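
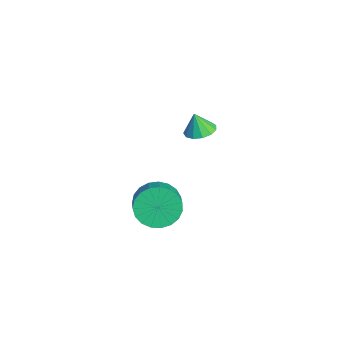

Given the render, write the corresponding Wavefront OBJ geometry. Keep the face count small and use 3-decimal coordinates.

v 3.296 0.821 0.377
v 3.722 0.431 -0.476
v 4.73 0.25 0.11
v 4.304 0.639 0.963
v 3.817 0.847 -0.511
v 4.825 0.666 0.075
v 3.822 1.259 -0.393
v 4.83 1.078 0.193
v 3.736 1.594 -0.141
v 4.744 1.413 0.445
v 3.574 1.796 0.2
v 4.582 1.615 0.786
v 3.364 1.83 0.572
v 4.372 1.649 1.158
v 3.142 1.688 0.91
v 4.15 1.507 1.496
v 2.947 1.397 1.156
v 3.955 1.216 1.742
v 2.812 1.006 1.267
v 3.82 0.825 1.853
v 2.761 0.583 1.225
v 3.769 0.402 1.81
v 2.802 0.201 1.035
v 3.81 0.02 1.621
v 2.929 -0.074 0.732
v 3.937 -0.255 1.318
v 3.119 -0.194 0.368
v 4.127 -0.375 0.954
v 3.34 -0.139 0.005
v 4.348 -0.32 0.591
v 3.553 0.082 -0.293
v 4.561 -0.099 0.292
v -1.576 3.849 0.435
v -0.921 4.189 0.616
v -1.744 3.611 1.485
v -1.224 4.491 0.636
v -1.638 4.59 0.592
v -2.033 4.453 0.499
v -2.283 4.124 0.384
v -2.308 3.708 0.286
v -2.101 3.337 0.235
v -1.728 3.128 0.248
v -1.306 3.148 0.319
v -0.97 3.391 0.428
v -0.827 3.779 0.538
f 2 1 5
f 2 5 3
f 3 5 6
f 3 6 4
f 5 1 7
f 5 7 6
f 6 7 8
f 6 8 4
f 7 1 9
f 7 9 8
f 8 9 10
f 8 10 4
f 9 1 11
f 9 11 10
f 10 11 12
f 10 12 4
f 11 1 13
f 11 13 12
f 12 13 14
f 12 14 4
f 13 1 15
f 13 15 14
f 14 15 16
f 14 16 4
f 15 1 17
f 15 17 16
f 16 17 18
f 16 18 4
f 17 1 19
f 17 19 18
f 18 19 20
f 18 20 4
f 19 1 21
f 19 21 20
f 20 21 22
f 20 22 4
f 21 1 23
f 21 23 22
f 22 23 24
f 22 24 4
f 23 1 25
f 23 25 24
f 24 25 26
f 24 26 4
f 25 1 27
f 25 27 26
f 26 27 28
f 26 28 4
f 27 1 29
f 27 29 28
f 28 29 30
f 28 30 4
f 29 1 31
f 29 31 30
f 30 31 32
f 30 32 4
f 31 1 2
f 31 2 32
f 32 2 3
f 32 3 4
f 34 33 36
f 34 36 35
f 36 33 37
f 36 37 35
f 37 33 38
f 37 38 35
f 38 33 39
f 38 39 35
f 39 33 40
f 39 40 35
f 40 33 41
f 40 41 35
f 41 33 42
f 41 42 35
f 42 33 43
f 42 43 35
f 43 33 44
f 43 44 35
f 44 33 45
f 44 45 35
f 45 33 34
f 45 34 35



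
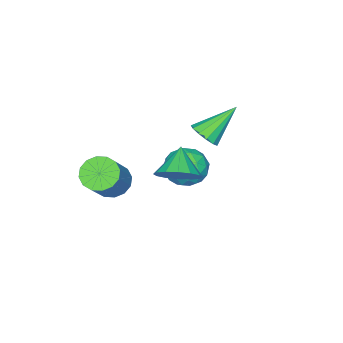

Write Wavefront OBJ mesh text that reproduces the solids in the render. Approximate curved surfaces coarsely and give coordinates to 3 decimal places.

v 3.19 2.939 2.458
v 3.796 2.083 2.51
v 2.23 2.321 3.462
v 3.987 2.414 2.897
v 3.964 2.886 3.166
v 3.734 3.372 3.246
v 3.358 3.742 3.114
v 2.937 3.897 2.808
v 2.584 3.796 2.407
v 2.393 3.465 2.02
v 2.416 2.993 1.751
v 2.646 2.507 1.671
v 3.022 2.137 1.802
v 3.442 1.982 2.109
v 1.727 -2.084 -1.359
v 2.201 -1.508 -1.946
v 3.587 -1 -0.329
v 3.113 -1.576 0.259
v 1.857 -1.224 -1.74
v 3.243 -0.716 -0.123
v 1.477 -1.171 -1.432
v 2.863 -0.662 0.185
v 1.165 -1.362 -1.104
v 2.551 -0.853 0.513
v 1.003 -1.747 -0.844
v 2.389 -1.238 0.773
v 1.035 -2.222 -0.723
v 2.421 -1.714 0.895
v 1.253 -2.66 -0.771
v 2.639 -2.152 0.846
v 1.597 -2.944 -0.977
v 2.983 -2.436 0.64
v 1.977 -2.998 -1.285
v 3.363 -2.489 0.332
v 2.289 -2.807 -1.613
v 3.675 -2.298 0.004
v 2.451 -2.422 -1.873
v 3.837 -1.913 -0.256
v 2.419 -1.946 -1.995
v 3.805 -1.438 -0.377
v -3.443 -0.747 -2.625
v -2.642 -0.098 -2.101
v -2.178 -2.102 -2.879
v -1.377 -1.453 -2.355
v -2.255 -1.893 -1.744
v -3.036 -1.056 -1.587
v -1.784 -1.144 -3.393
v -2.565 -0.307 -3.236
v -1.616 -0.343 -2.576
v -1.907 -0.806 -1.557
v -2.913 -1.394 -3.423
v -3.204 -1.857 -2.404
v -3.153 -0.303 -2.341
v -1.667 -1.897 -2.639
v -2.183 -2.156 -2.28
v -1.712 -1.774 -1.972
v -3.385 -0.866 -2.038
v -2.914 -0.485 -1.731
v -2.687 -1.54 -1.521
v -1.906 -1.715 -3.249
v -1.435 -1.334 -2.942
v -3.108 -0.426 -3.008
v -2.637 -0.044 -2.7
v -2.133 -0.66 -3.459
v -2.08 -0.066 -2.312
v -1.336 -0.863 -2.461
v -1.575 -0.681 -3.071
v -2.035 -0.189 -2.979
v -2.251 -0.338 -1.713
v -1.507 -1.135 -1.862
v -2.023 -1.394 -1.503
v -2.483 -0.901 -1.411
v -1.648 -0.483 -1.992
v -3.313 -1.065 -3.118
v -2.569 -1.862 -3.267
v -2.337 -1.299 -3.569
v -2.797 -0.806 -3.477
v -3.484 -1.337 -2.519
v -2.74 -2.134 -2.668
v -2.785 -2.011 -2.001
v -3.245 -1.519 -1.909
v -3.172 -1.717 -2.988
v -1.78 0.443 0.887
v -1.179 0.576 1.429
v -3.24 1.137 2.333
v -1.228 0.968 1.191
v -1.453 1.194 0.856
v -1.781 1.181 0.531
v -2.108 0.934 0.319
v -2.332 0.531 0.287
v -2.379 0.099 0.446
v -2.237 -0.223 0.745
v -1.949 -0.334 1.089
v -1.608 -0.198 1.369
v -1.32 0.141 1.496
f 2 1 4
f 2 4 3
f 4 1 5
f 4 5 3
f 5 1 6
f 5 6 3
f 6 1 7
f 6 7 3
f 7 1 8
f 7 8 3
f 8 1 9
f 8 9 3
f 9 1 10
f 9 10 3
f 10 1 11
f 10 11 3
f 11 1 12
f 11 12 3
f 12 1 13
f 12 13 3
f 13 1 14
f 13 14 3
f 14 1 2
f 14 2 3
f 16 15 19
f 16 19 17
f 17 19 20
f 17 20 18
f 19 15 21
f 19 21 20
f 20 21 22
f 20 22 18
f 21 15 23
f 21 23 22
f 22 23 24
f 22 24 18
f 23 15 25
f 23 25 24
f 24 25 26
f 24 26 18
f 25 15 27
f 25 27 26
f 26 27 28
f 26 28 18
f 27 15 29
f 27 29 28
f 28 29 30
f 28 30 18
f 29 15 31
f 29 31 30
f 30 31 32
f 30 32 18
f 31 15 33
f 31 33 32
f 32 33 34
f 32 34 18
f 33 15 35
f 33 35 34
f 34 35 36
f 34 36 18
f 35 15 37
f 35 37 36
f 36 37 38
f 36 38 18
f 37 15 39
f 37 39 38
f 38 39 40
f 38 40 18
f 39 15 16
f 39 16 40
f 40 16 17
f 40 17 18
f 41 78 57
f 78 52 81
f 57 81 46
f 78 81 57
f 41 57 53
f 57 46 58
f 53 58 42
f 57 58 53
f 41 53 62
f 53 42 63
f 62 63 48
f 53 63 62
f 41 62 74
f 62 48 77
f 74 77 51
f 62 77 74
f 41 74 78
f 74 51 82
f 78 82 52
f 74 82 78
f 42 58 69
f 58 46 72
f 69 72 50
f 58 72 69
f 46 81 59
f 81 52 80
f 59 80 45
f 81 80 59
f 52 82 79
f 82 51 75
f 79 75 43
f 82 75 79
f 51 77 76
f 77 48 64
f 76 64 47
f 77 64 76
f 48 63 68
f 63 42 65
f 68 65 49
f 63 65 68
f 44 70 56
f 70 50 71
f 56 71 45
f 70 71 56
f 44 56 54
f 56 45 55
f 54 55 43
f 56 55 54
f 44 54 61
f 54 43 60
f 61 60 47
f 54 60 61
f 44 61 66
f 61 47 67
f 66 67 49
f 61 67 66
f 44 66 70
f 66 49 73
f 70 73 50
f 66 73 70
f 45 71 59
f 71 50 72
f 59 72 46
f 71 72 59
f 43 55 79
f 55 45 80
f 79 80 52
f 55 80 79
f 47 60 76
f 60 43 75
f 76 75 51
f 60 75 76
f 49 67 68
f 67 47 64
f 68 64 48
f 67 64 68
f 50 73 69
f 73 49 65
f 69 65 42
f 73 65 69
f 84 83 86
f 84 86 85
f 86 83 87
f 86 87 85
f 87 83 88
f 87 88 85
f 88 83 89
f 88 89 85
f 89 83 90
f 89 90 85
f 90 83 91
f 90 91 85
f 91 83 92
f 91 92 85
f 92 83 93
f 92 93 85
f 93 83 94
f 93 94 85
f 94 83 95
f 94 95 85
f 95 83 84
f 95 84 85



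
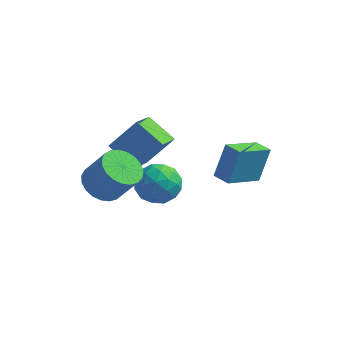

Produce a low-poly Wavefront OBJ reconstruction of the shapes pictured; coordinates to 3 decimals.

v -2.79 2.55 -0.279
v -4.116 2.989 0.521
v -2.791 4.092 -1.127
v -4.117 4.531 -0.327
v -1.763 3.269 1.027
v -3.089 3.708 1.827
v -1.764 4.811 0.179
v -3.09 5.25 0.979
v -2.987 -0.667 1.334
v -2.275 -0.203 0.866
v -1.342 -0.249 2.237
v -2.053 -0.713 2.706
v -2.488 0.103 1.02
v -1.554 0.057 2.392
v -2.786 0.276 1.229
v -1.852 0.23 2.601
v -3.119 0.286 1.456
v -2.186 0.24 2.828
v -3.43 0.131 1.662
v -2.496 0.085 3.034
v -3.663 -0.162 1.812
v -2.73 -0.208 3.183
v -3.78 -0.542 1.878
v -2.846 -0.588 3.25
v -3.76 -0.944 1.851
v -2.826 -0.99 3.223
v -3.606 -1.298 1.734
v -2.672 -1.344 3.106
v -3.345 -1.543 1.548
v -2.411 -1.589 2.92
v -3.022 -1.636 1.325
v -2.088 -1.683 2.697
v -2.693 -1.562 1.104
v -1.759 -1.608 2.476
v -2.415 -1.333 0.922
v -1.481 -1.379 2.294
v -2.235 -0.989 0.812
v -1.302 -1.035 2.184
v -2.186 -0.589 0.792
v -1.253 -0.636 2.164
v 1.651 1.63 0.768
v 1.923 2.305 2.315
v 0.897 2.042 0.72
v 1.17 2.718 2.267
v 2.53 3.142 -0.047
v 2.803 3.818 1.5
v 1.777 3.555 -0.095
v 2.049 4.23 1.452
v -1.278 0.844 1.587
v -0.32 0.66 1.95
v -1.3 -0.68 0.87
v -0.342 -0.864 1.233
v -1.146 -0.807 1.891
v -1.132 0.134 2.335
v -0.488 -0.154 0.485
v -0.474 0.787 0.929
v 0.168 0.043 1.269
v -0.238 -0.361 2.138
v -1.382 0.341 0.682
v -1.788 -0.063 1.551
v -0.798 0.886 1.832
v -0.822 -0.906 0.988
v -1.295 -0.872 1.375
v -0.732 -0.981 1.589
v -1.275 0.577 2.058
v -0.712 0.468 2.271
v -1.197 -0.394 2.236
v -0.908 -0.488 0.549
v -0.345 -0.597 0.762
v -0.888 0.961 1.231
v -0.325 0.852 1.445
v -0.423 0.374 0.584
v 0.053 0.415 1.645
v 0.04 -0.481 1.223
v -0.045 -0.064 0.784
v -0.038 0.49 1.044
v -0.186 0.177 2.155
v -0.199 -0.718 1.734
v -0.671 -0.685 2.121
v -0.663 -0.132 2.382
v 0.101 -0.185 1.755
v -1.421 0.698 1.086
v -1.434 -0.197 0.665
v -0.957 0.112 0.438
v -0.949 0.665 0.699
v -1.66 0.461 1.597
v -1.673 -0.435 1.175
v -1.582 -0.51 1.776
v -1.575 0.044 2.036
v -1.721 0.165 1.065
f 2 4 1
f 5 2 1
f 1 4 3
f 3 5 1
f 2 8 4
f 6 2 5
f 6 8 2
f 4 8 3
f 7 5 3
f 3 8 7
f 7 6 5
f 8 6 7
f 10 9 13
f 10 13 11
f 11 13 14
f 11 14 12
f 13 9 15
f 13 15 14
f 14 15 16
f 14 16 12
f 15 9 17
f 15 17 16
f 16 17 18
f 16 18 12
f 17 9 19
f 17 19 18
f 18 19 20
f 18 20 12
f 19 9 21
f 19 21 20
f 20 21 22
f 20 22 12
f 21 9 23
f 21 23 22
f 22 23 24
f 22 24 12
f 23 9 25
f 23 25 24
f 24 25 26
f 24 26 12
f 25 9 27
f 25 27 26
f 26 27 28
f 26 28 12
f 27 9 29
f 27 29 28
f 28 29 30
f 28 30 12
f 29 9 31
f 29 31 30
f 30 31 32
f 30 32 12
f 31 9 33
f 31 33 32
f 32 33 34
f 32 34 12
f 33 9 35
f 33 35 34
f 34 35 36
f 34 36 12
f 35 9 37
f 35 37 36
f 36 37 38
f 36 38 12
f 37 9 39
f 37 39 38
f 38 39 40
f 38 40 12
f 39 9 10
f 39 10 40
f 40 10 11
f 40 11 12
f 42 44 41
f 45 42 41
f 41 44 43
f 43 45 41
f 42 48 44
f 46 42 45
f 46 48 42
f 44 48 43
f 47 45 43
f 43 48 47
f 47 46 45
f 48 46 47
f 49 86 65
f 86 60 89
f 65 89 54
f 86 89 65
f 49 65 61
f 65 54 66
f 61 66 50
f 65 66 61
f 49 61 70
f 61 50 71
f 70 71 56
f 61 71 70
f 49 70 82
f 70 56 85
f 82 85 59
f 70 85 82
f 49 82 86
f 82 59 90
f 86 90 60
f 82 90 86
f 50 66 77
f 66 54 80
f 77 80 58
f 66 80 77
f 54 89 67
f 89 60 88
f 67 88 53
f 89 88 67
f 60 90 87
f 90 59 83
f 87 83 51
f 90 83 87
f 59 85 84
f 85 56 72
f 84 72 55
f 85 72 84
f 56 71 76
f 71 50 73
f 76 73 57
f 71 73 76
f 52 78 64
f 78 58 79
f 64 79 53
f 78 79 64
f 52 64 62
f 64 53 63
f 62 63 51
f 64 63 62
f 52 62 69
f 62 51 68
f 69 68 55
f 62 68 69
f 52 69 74
f 69 55 75
f 74 75 57
f 69 75 74
f 52 74 78
f 74 57 81
f 78 81 58
f 74 81 78
f 53 79 67
f 79 58 80
f 67 80 54
f 79 80 67
f 51 63 87
f 63 53 88
f 87 88 60
f 63 88 87
f 55 68 84
f 68 51 83
f 84 83 59
f 68 83 84
f 57 75 76
f 75 55 72
f 76 72 56
f 75 72 76
f 58 81 77
f 81 57 73
f 77 73 50
f 81 73 77



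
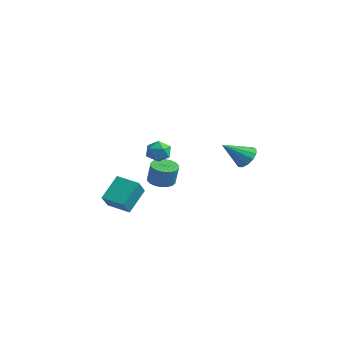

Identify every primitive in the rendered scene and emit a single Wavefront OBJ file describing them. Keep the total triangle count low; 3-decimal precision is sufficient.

v -0.99 4.245 1.998
v -0.257 3.778 1.729
v -1.51 2.735 3.202
v -0.111 4.053 2.137
v -0.245 4.389 2.5
v -0.615 4.679 2.704
v -1.104 4.832 2.684
v -1.557 4.798 2.446
v -1.83 4.588 2.066
v -1.836 4.27 1.664
v -1.574 3.944 1.368
v -1.126 3.713 1.272
v -0.635 3.651 1.407
v -1.531 -2.324 3.524
v -0.911 -1.741 3.527
v -0.749 -3.159 4.293
v -0.129 -2.576 4.296
v -0.854 -2.43 4.719
v -1.337 -1.914 4.244
v -0.323 -2.986 3.576
v -0.806 -2.47 3.101
v -0.164 -2.15 3.559
v -0.492 -1.806 4.266
v -1.168 -3.094 3.554
v -1.496 -2.75 4.261
v -3.447 -0.385 0.334
v -2.802 0.185 0.15
v -2.368 0.136 1.523
v -3.013 -0.435 1.706
v -3.099 0.419 0.253
v -2.665 0.37 1.625
v -3.465 0.494 0.371
v -3.031 0.445 1.743
v -3.827 0.394 0.482
v -3.393 0.345 1.854
v -4.114 0.141 0.564
v -3.68 0.092 1.936
v -4.269 -0.217 0.6
v -3.835 -0.266 1.972
v -4.261 -0.609 0.583
v -3.827 -0.658 1.955
v -4.092 -0.956 0.517
v -3.658 -1.005 1.89
v -3.795 -1.19 0.415
v -3.361 -1.239 1.787
v -3.429 -1.265 0.297
v -2.995 -1.314 1.669
v -3.067 -1.165 0.186
v -2.633 -1.214 1.558
v -2.78 -0.912 0.104
v -2.346 -0.961 1.476
v -2.625 -0.554 0.068
v -2.191 -0.603 1.44
v -2.633 -0.162 0.085
v -2.199 -0.211 1.457
v -3.391 -4.324 -0.832
v -3.719 -3 0.547
v -2.068 -3.667 -1.148
v -2.396 -2.343 0.232
v -2.704 -5.217 0.188
v -3.032 -3.893 1.568
v -1.381 -4.56 -0.127
v -1.709 -3.236 1.252
f 2 1 4
f 2 4 3
f 4 1 5
f 4 5 3
f 5 1 6
f 5 6 3
f 6 1 7
f 6 7 3
f 7 1 8
f 7 8 3
f 8 1 9
f 8 9 3
f 9 1 10
f 9 10 3
f 10 1 11
f 10 11 3
f 11 1 12
f 11 12 3
f 12 1 13
f 12 13 3
f 13 1 2
f 13 2 3
f 14 25 19
f 14 19 15
f 14 15 21
f 14 21 24
f 14 24 25
f 15 19 23
f 19 25 18
f 25 24 16
f 24 21 20
f 21 15 22
f 17 23 18
f 17 18 16
f 17 16 20
f 17 20 22
f 17 22 23
f 18 23 19
f 16 18 25
f 20 16 24
f 22 20 21
f 23 22 15
f 27 26 30
f 27 30 28
f 28 30 31
f 28 31 29
f 30 26 32
f 30 32 31
f 31 32 33
f 31 33 29
f 32 26 34
f 32 34 33
f 33 34 35
f 33 35 29
f 34 26 36
f 34 36 35
f 35 36 37
f 35 37 29
f 36 26 38
f 36 38 37
f 37 38 39
f 37 39 29
f 38 26 40
f 38 40 39
f 39 40 41
f 39 41 29
f 40 26 42
f 40 42 41
f 41 42 43
f 41 43 29
f 42 26 44
f 42 44 43
f 43 44 45
f 43 45 29
f 44 26 46
f 44 46 45
f 45 46 47
f 45 47 29
f 46 26 48
f 46 48 47
f 47 48 49
f 47 49 29
f 48 26 50
f 48 50 49
f 49 50 51
f 49 51 29
f 50 26 52
f 50 52 51
f 51 52 53
f 51 53 29
f 52 26 54
f 52 54 53
f 53 54 55
f 53 55 29
f 54 26 27
f 54 27 55
f 55 27 28
f 55 28 29
f 57 59 56
f 60 57 56
f 56 59 58
f 58 60 56
f 57 63 59
f 61 57 60
f 61 63 57
f 59 63 58
f 62 60 58
f 58 63 62
f 62 61 60
f 63 61 62



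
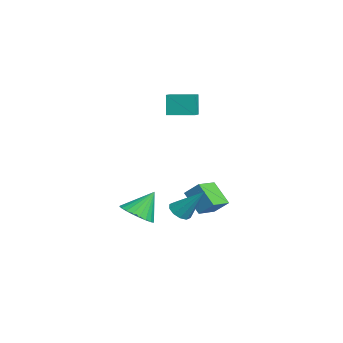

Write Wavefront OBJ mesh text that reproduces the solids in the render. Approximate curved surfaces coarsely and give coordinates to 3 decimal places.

v -0.449 -4.19 -3.888
v 0.464 -4.52 -3.488
v -0.731 -3.23 -2.452
v 0.582 -4.184 -3.689
v 0.543 -3.848 -3.921
v 0.354 -3.565 -4.148
v 0.041 -3.376 -4.335
v -0.345 -3.312 -4.454
v -0.748 -3.381 -4.487
v -1.105 -3.574 -4.429
v -1.362 -3.86 -4.288
v -1.48 -4.196 -4.086
v -1.441 -4.532 -3.855
v -1.251 -4.815 -3.628
v -0.939 -5.003 -3.441
v -0.553 -5.068 -3.321
v -0.15 -4.999 -3.289
v 0.207 -4.806 -3.347
v -2.689 -2.156 2.33
v -3.066 -2.111 3.625
v -2.238 -0.717 2.411
v -2.615 -0.672 3.706
v -1.685 -2.488 2.634
v -2.062 -2.443 3.929
v -1.234 -1.049 2.715
v -1.611 -1.004 4.01
v 3.473 -2.5 -2.13
v 3.966 -2.25 -2.527
v 4.147 -1.38 -0.59
v 3.631 -1.999 -2.563
v 3.235 -1.94 -2.433
v 2.931 -2.094 -2.188
v 2.834 -2.403 -1.921
v 2.981 -2.75 -1.733
v 3.316 -3 -1.698
v 3.711 -3.06 -1.827
v 4.016 -2.906 -2.072
v 4.113 -2.597 -2.34
v -0.202 -1.761 -2.408
v 0.25 -1.081 -1.641
v -1.157 -0.795 -2.702
v -0.705 -0.115 -1.936
v 0.765 -1.145 -3.524
v 1.217 -0.465 -2.758
v -0.19 -0.179 -3.819
v 0.262 0.501 -3.052
f 2 1 4
f 2 4 3
f 4 1 5
f 4 5 3
f 5 1 6
f 5 6 3
f 6 1 7
f 6 7 3
f 7 1 8
f 7 8 3
f 8 1 9
f 8 9 3
f 9 1 10
f 9 10 3
f 10 1 11
f 10 11 3
f 11 1 12
f 11 12 3
f 12 1 13
f 12 13 3
f 13 1 14
f 13 14 3
f 14 1 15
f 14 15 3
f 15 1 16
f 15 16 3
f 16 1 17
f 16 17 3
f 17 1 18
f 17 18 3
f 18 1 2
f 18 2 3
f 20 22 19
f 23 20 19
f 19 22 21
f 21 23 19
f 20 26 22
f 24 20 23
f 24 26 20
f 22 26 21
f 25 23 21
f 21 26 25
f 25 24 23
f 26 24 25
f 28 27 30
f 28 30 29
f 30 27 31
f 30 31 29
f 31 27 32
f 31 32 29
f 32 27 33
f 32 33 29
f 33 27 34
f 33 34 29
f 34 27 35
f 34 35 29
f 35 27 36
f 35 36 29
f 36 27 37
f 36 37 29
f 37 27 38
f 37 38 29
f 38 27 28
f 38 28 29
f 40 42 39
f 43 40 39
f 39 42 41
f 41 43 39
f 40 46 42
f 44 40 43
f 44 46 40
f 42 46 41
f 45 43 41
f 41 46 45
f 45 44 43
f 46 44 45



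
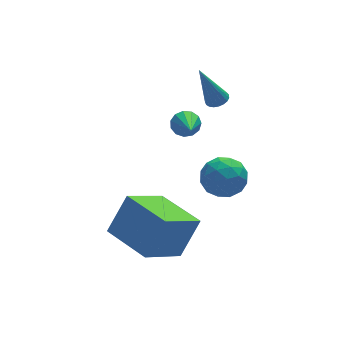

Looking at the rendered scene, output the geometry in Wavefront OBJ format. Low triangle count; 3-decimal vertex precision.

v 1.11 1.759 0.21
v 1.708 1.597 0.194
v 0.71 0.181 1.21
v 1.667 1.79 0.482
v 1.448 1.973 0.684
v 1.123 2.088 0.735
v 0.793 2.099 0.62
v 0.564 2.002 0.375
v 0.508 1.827 0.078
v 0.644 1.631 -0.178
v 0.927 1.476 -0.31
v 1.269 1.41 -0.277
v 1.56 1.455 -0.089
v -0.886 -2.854 -3.323
v -2.546 -3.52 -2.149
v -1.673 -0.854 -3.301
v -3.334 -1.52 -2.127
v 0.054 -2.5 -1.793
v -1.607 -3.166 -0.619
v -0.734 -0.5 -1.771
v -2.394 -1.166 -0.597
v 2.605 2.183 0.945
v 2.862 1.761 1.072
v 1.875 2.317 2.855
v 3.003 1.913 1.116
v 3.075 2.112 1.129
v 3.067 2.323 1.111
v 2.978 2.51 1.064
v 2.825 2.64 0.997
v 2.634 2.691 0.92
v 2.438 2.655 0.848
v 2.271 2.537 0.792
v 2.162 2.357 0.763
v 2.129 2.148 0.765
v 2.179 1.944 0.798
v 2.302 1.782 0.857
v 2.478 1.689 0.931
v 2.676 1.682 1.007
v 1.647 -0.222 -0.513
v 2.35 -0.899 -0.355
v 0.79 -1.301 -1.325
v 1.493 -1.978 -1.167
v 0.941 -1.653 -0.414
v 1.47 -0.986 0.088
v 1.67 -1.214 -1.768
v 2.199 -0.547 -1.266
v 2.364 -1.512 -1.13
v 1.913 -1.784 -0.293
v 1.227 -0.416 -1.387
v 0.776 -0.688 -0.55
v 2.074 -0.466 -0.363
v 1.066 -1.734 -1.317
v 0.742 -1.543 -0.875
v 1.155 -1.941 -0.781
v 1.557 -0.517 -0.103
v 1.97 -0.915 -0.01
v 1.142 -1.358 -0.044
v 1.17 -1.285 -1.67
v 1.583 -1.683 -1.577
v 1.985 -0.259 -0.899
v 2.398 -0.657 -0.805
v 1.998 -0.842 -1.636
v 2.495 -1.224 -0.725
v 1.991 -1.858 -1.203
v 2.095 -1.409 -1.556
v 2.406 -1.017 -1.261
v 2.23 -1.384 -0.234
v 1.726 -2.018 -0.711
v 1.402 -1.827 -0.268
v 1.713 -1.435 0.027
v 2.238 -1.744 -0.689
v 1.414 -0.182 -0.969
v 0.91 -0.816 -1.446
v 1.427 -0.765 -1.707
v 1.738 -0.373 -1.412
v 1.149 -0.342 -0.477
v 0.645 -0.976 -0.955
v 0.734 -1.183 -0.419
v 1.045 -0.791 -0.124
v 0.902 -0.456 -0.991
f 2 1 4
f 2 4 3
f 4 1 5
f 4 5 3
f 5 1 6
f 5 6 3
f 6 1 7
f 6 7 3
f 7 1 8
f 7 8 3
f 8 1 9
f 8 9 3
f 9 1 10
f 9 10 3
f 10 1 11
f 10 11 3
f 11 1 12
f 11 12 3
f 12 1 13
f 12 13 3
f 13 1 2
f 13 2 3
f 15 17 14
f 18 15 14
f 14 17 16
f 16 18 14
f 15 21 17
f 19 15 18
f 19 21 15
f 17 21 16
f 20 18 16
f 16 21 20
f 20 19 18
f 21 19 20
f 23 22 25
f 23 25 24
f 25 22 26
f 25 26 24
f 26 22 27
f 26 27 24
f 27 22 28
f 27 28 24
f 28 22 29
f 28 29 24
f 29 22 30
f 29 30 24
f 30 22 31
f 30 31 24
f 31 22 32
f 31 32 24
f 32 22 33
f 32 33 24
f 33 22 34
f 33 34 24
f 34 22 35
f 34 35 24
f 35 22 36
f 35 36 24
f 36 22 37
f 36 37 24
f 37 22 38
f 37 38 24
f 38 22 23
f 38 23 24
f 39 76 55
f 76 50 79
f 55 79 44
f 76 79 55
f 39 55 51
f 55 44 56
f 51 56 40
f 55 56 51
f 39 51 60
f 51 40 61
f 60 61 46
f 51 61 60
f 39 60 72
f 60 46 75
f 72 75 49
f 60 75 72
f 39 72 76
f 72 49 80
f 76 80 50
f 72 80 76
f 40 56 67
f 56 44 70
f 67 70 48
f 56 70 67
f 44 79 57
f 79 50 78
f 57 78 43
f 79 78 57
f 50 80 77
f 80 49 73
f 77 73 41
f 80 73 77
f 49 75 74
f 75 46 62
f 74 62 45
f 75 62 74
f 46 61 66
f 61 40 63
f 66 63 47
f 61 63 66
f 42 68 54
f 68 48 69
f 54 69 43
f 68 69 54
f 42 54 52
f 54 43 53
f 52 53 41
f 54 53 52
f 42 52 59
f 52 41 58
f 59 58 45
f 52 58 59
f 42 59 64
f 59 45 65
f 64 65 47
f 59 65 64
f 42 64 68
f 64 47 71
f 68 71 48
f 64 71 68
f 43 69 57
f 69 48 70
f 57 70 44
f 69 70 57
f 41 53 77
f 53 43 78
f 77 78 50
f 53 78 77
f 45 58 74
f 58 41 73
f 74 73 49
f 58 73 74
f 47 65 66
f 65 45 62
f 66 62 46
f 65 62 66
f 48 71 67
f 71 47 63
f 67 63 40
f 71 63 67



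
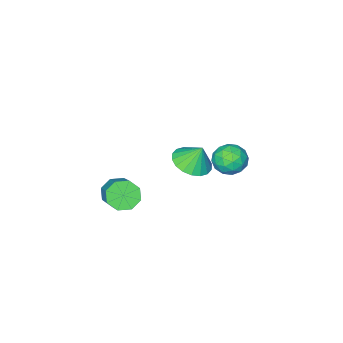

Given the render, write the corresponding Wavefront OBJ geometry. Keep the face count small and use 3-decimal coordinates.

v -0.116 2.835 1.384
v 0.499 3.524 1.272
v -0.364 3.225 2.416
v 0.148 3.689 1.126
v -0.254 3.684 1.031
v -0.63 3.512 1.005
v -0.903 3.205 1.055
v -1.021 2.825 1.171
v -0.96 2.448 1.328
v -0.731 2.147 1.497
v -0.38 1.982 1.643
v 0.022 1.986 1.738
v 0.398 2.159 1.763
v 0.671 2.465 1.713
v 0.789 2.845 1.598
v 0.727 3.223 1.441
v -0.209 -2.412 -4.366
v 0.31 -2.185 -4.972
v 1.109 -0.781 -3.759
v 0.589 -1.008 -3.154
v -0.236 -1.861 -4.987
v 0.563 -0.457 -3.774
v -0.767 -1.86 -4.638
v 0.032 -0.456 -3.425
v -0.971 -2.183 -4.13
v -0.172 -0.778 -2.917
v -0.729 -2.639 -3.761
v 0.07 -1.235 -2.548
v -0.183 -2.963 -3.746
v 0.616 -1.559 -2.533
v 0.348 -2.964 -4.095
v 1.147 -1.56 -2.882
v 0.552 -2.642 -4.603
v 1.351 -1.237 -3.39
v -3.223 2.475 -0.236
v -2.464 2.28 -0.622
v -3.856 1.44 -0.958
v -3.097 1.245 -1.344
v -3.207 1.086 -0.493
v -2.816 1.726 -0.047
v -3.504 1.994 -1.533
v -3.113 2.634 -1.087
v -2.638 1.983 -1.424
v -2.455 1.422 -0.781
v -3.865 2.298 -0.799
v -3.682 1.737 -0.156
v -2.788 2.468 -0.365
v -3.532 1.252 -1.215
v -3.597 1.158 -0.714
v -3.151 1.044 -0.941
v -2.995 2.143 -0.027
v -2.549 2.028 -0.254
v -2.986 1.327 -0.179
v -3.771 1.692 -1.326
v -3.325 1.577 -1.553
v -3.169 2.676 -0.639
v -2.723 2.562 -0.866
v -3.334 2.393 -1.401
v -2.444 2.179 -1.064
v -2.817 1.571 -1.488
v -3.056 2.011 -1.599
v -2.826 2.387 -1.337
v -2.337 1.85 -0.686
v -2.709 1.241 -1.11
v -2.773 1.148 -0.61
v -2.543 1.524 -0.348
v -2.439 1.675 -1.157
v -3.611 2.479 -0.47
v -3.983 1.87 -0.894
v -3.777 2.196 -1.232
v -3.547 2.572 -0.97
v -3.503 2.149 -0.092
v -3.876 1.541 -0.516
v -3.494 1.333 -0.243
v -3.264 1.709 0.019
v -3.881 2.045 -0.423
f 2 1 4
f 2 4 3
f 4 1 5
f 4 5 3
f 5 1 6
f 5 6 3
f 6 1 7
f 6 7 3
f 7 1 8
f 7 8 3
f 8 1 9
f 8 9 3
f 9 1 10
f 9 10 3
f 10 1 11
f 10 11 3
f 11 1 12
f 11 12 3
f 12 1 13
f 12 13 3
f 13 1 14
f 13 14 3
f 14 1 15
f 14 15 3
f 15 1 16
f 15 16 3
f 16 1 2
f 16 2 3
f 18 17 21
f 18 21 19
f 19 21 22
f 19 22 20
f 21 17 23
f 21 23 22
f 22 23 24
f 22 24 20
f 23 17 25
f 23 25 24
f 24 25 26
f 24 26 20
f 25 17 27
f 25 27 26
f 26 27 28
f 26 28 20
f 27 17 29
f 27 29 28
f 28 29 30
f 28 30 20
f 29 17 31
f 29 31 30
f 30 31 32
f 30 32 20
f 31 17 33
f 31 33 32
f 32 33 34
f 32 34 20
f 33 17 18
f 33 18 34
f 34 18 19
f 34 19 20
f 35 72 51
f 72 46 75
f 51 75 40
f 72 75 51
f 35 51 47
f 51 40 52
f 47 52 36
f 51 52 47
f 35 47 56
f 47 36 57
f 56 57 42
f 47 57 56
f 35 56 68
f 56 42 71
f 68 71 45
f 56 71 68
f 35 68 72
f 68 45 76
f 72 76 46
f 68 76 72
f 36 52 63
f 52 40 66
f 63 66 44
f 52 66 63
f 40 75 53
f 75 46 74
f 53 74 39
f 75 74 53
f 46 76 73
f 76 45 69
f 73 69 37
f 76 69 73
f 45 71 70
f 71 42 58
f 70 58 41
f 71 58 70
f 42 57 62
f 57 36 59
f 62 59 43
f 57 59 62
f 38 64 50
f 64 44 65
f 50 65 39
f 64 65 50
f 38 50 48
f 50 39 49
f 48 49 37
f 50 49 48
f 38 48 55
f 48 37 54
f 55 54 41
f 48 54 55
f 38 55 60
f 55 41 61
f 60 61 43
f 55 61 60
f 38 60 64
f 60 43 67
f 64 67 44
f 60 67 64
f 39 65 53
f 65 44 66
f 53 66 40
f 65 66 53
f 37 49 73
f 49 39 74
f 73 74 46
f 49 74 73
f 41 54 70
f 54 37 69
f 70 69 45
f 54 69 70
f 43 61 62
f 61 41 58
f 62 58 42
f 61 58 62
f 44 67 63
f 67 43 59
f 63 59 36
f 67 59 63



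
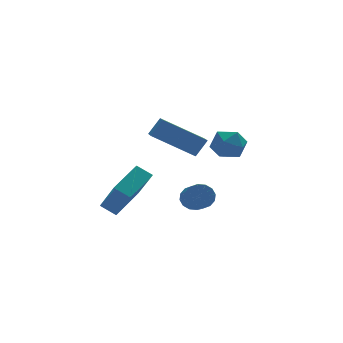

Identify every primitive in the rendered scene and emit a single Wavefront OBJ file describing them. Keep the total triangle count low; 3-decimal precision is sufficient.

v 3.62 2.093 3.338
v 4.339 1.931 3.826
v 3.541 0.709 2.994
v 4.26 0.547 3.482
v 3.502 0.774 3.874
v 3.55 1.63 4.087
v 4.33 1.01 2.733
v 4.378 1.866 2.946
v 4.777 1.262 3.452
v 4.265 1.116 4.157
v 3.615 1.524 2.663
v 3.103 1.378 3.368
v -1.626 -0.243 0.897
v -1.44 -1.45 2.43
v -2.159 0.214 1.321
v -1.973 -0.993 2.854
v -0.307 0.733 1.506
v -0.121 -0.474 3.039
v -0.84 1.19 1.93
v -0.654 -0.017 3.463
v 2.305 0.946 3.123
v 0.622 1.754 4.248
v 2.581 2.015 2.768
v 0.898 2.823 3.893
v 2.882 1.057 3.907
v 1.199 1.865 5.032
v 3.158 2.126 3.552
v 1.475 2.934 4.677
v 1.928 0.079 1.12
v 2.246 0.291 1.634
v 1.909 -1.147 2.434
v 1.592 -1.359 1.92
v 1.933 0.39 1.679
v 1.596 -1.049 2.48
v 1.619 0.405 1.575
v 1.282 -1.033 2.376
v 1.388 0.333 1.349
v 1.051 -1.105 2.15
v 1.301 0.193 1.062
v 0.965 -1.245 1.862
v 1.383 0.023 0.79
v 1.046 -1.415 1.59
v 1.611 -0.133 0.606
v 1.274 -1.571 1.406
v 1.924 -0.231 0.56
v 1.587 -1.67 1.361
v 2.238 -0.247 0.664
v 1.901 -1.685 1.465
v 2.469 -0.175 0.89
v 2.132 -1.613 1.691
v 2.555 -0.035 1.178
v 2.219 -1.473 1.978
v 2.474 0.135 1.45
v 2.137 -1.303 2.25
f 1 12 6
f 1 6 2
f 1 2 8
f 1 8 11
f 1 11 12
f 2 6 10
f 6 12 5
f 12 11 3
f 11 8 7
f 8 2 9
f 4 10 5
f 4 5 3
f 4 3 7
f 4 7 9
f 4 9 10
f 5 10 6
f 3 5 12
f 7 3 11
f 9 7 8
f 10 9 2
f 14 16 13
f 17 14 13
f 13 16 15
f 15 17 13
f 14 20 16
f 18 14 17
f 18 20 14
f 16 20 15
f 19 17 15
f 15 20 19
f 19 18 17
f 20 18 19
f 22 24 21
f 25 22 21
f 21 24 23
f 23 25 21
f 22 28 24
f 26 22 25
f 26 28 22
f 24 28 23
f 27 25 23
f 23 28 27
f 27 26 25
f 28 26 27
f 30 29 33
f 30 33 31
f 31 33 34
f 31 34 32
f 33 29 35
f 33 35 34
f 34 35 36
f 34 36 32
f 35 29 37
f 35 37 36
f 36 37 38
f 36 38 32
f 37 29 39
f 37 39 38
f 38 39 40
f 38 40 32
f 39 29 41
f 39 41 40
f 40 41 42
f 40 42 32
f 41 29 43
f 41 43 42
f 42 43 44
f 42 44 32
f 43 29 45
f 43 45 44
f 44 45 46
f 44 46 32
f 45 29 47
f 45 47 46
f 46 47 48
f 46 48 32
f 47 29 49
f 47 49 48
f 48 49 50
f 48 50 32
f 49 29 51
f 49 51 50
f 50 51 52
f 50 52 32
f 51 29 53
f 51 53 52
f 52 53 54
f 52 54 32
f 53 29 30
f 53 30 54
f 54 30 31
f 54 31 32



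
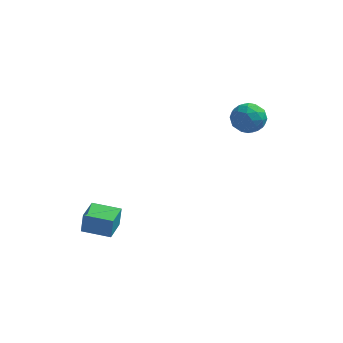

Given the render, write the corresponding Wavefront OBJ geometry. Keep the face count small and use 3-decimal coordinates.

v 3.079 2.61 2.919
v 3.772 2.214 3.146
v 2.408 2.006 3.914
v 3.101 1.61 4.141
v 3.038 2.431 4.25
v 3.452 2.804 3.635
v 2.728 1.416 3.425
v 3.142 1.789 2.81
v 3.556 1.476 3.459
v 3.747 2.103 3.969
v 2.433 2.117 3.091
v 2.624 2.744 3.601
v 3.484 2.465 2.945
v 2.696 1.755 4.115
v 2.658 2.238 4.179
v 3.066 2.005 4.313
v 3.296 2.812 3.232
v 3.704 2.579 3.366
v 3.272 2.707 4.015
v 2.476 1.641 3.694
v 2.884 1.408 3.828
v 3.114 2.215 2.747
v 3.522 1.982 2.881
v 2.908 1.513 3.045
v 3.765 1.798 3.262
v 3.37 1.443 3.848
v 3.151 1.329 3.427
v 3.394 1.549 3.065
v 3.877 2.167 3.562
v 3.483 1.812 4.147
v 3.445 2.295 4.211
v 3.689 2.514 3.849
v 3.75 1.733 3.746
v 2.697 2.408 2.913
v 2.303 2.053 3.498
v 2.491 1.706 3.211
v 2.735 1.925 2.849
v 2.81 2.777 3.212
v 2.415 2.422 3.798
v 2.786 2.671 3.995
v 3.029 2.891 3.633
v 2.43 2.487 3.314
v -3.137 -1.975 -1.757
v -3.053 -1.889 -0.785
v -3.091 -0.771 -1.868
v -3.007 -0.685 -0.895
v -1.833 -2.035 -1.865
v -1.749 -1.949 -0.892
v -1.787 -0.831 -1.975
v -1.703 -0.745 -1.003
f 1 38 17
f 38 12 41
f 17 41 6
f 38 41 17
f 1 17 13
f 17 6 18
f 13 18 2
f 17 18 13
f 1 13 22
f 13 2 23
f 22 23 8
f 13 23 22
f 1 22 34
f 22 8 37
f 34 37 11
f 22 37 34
f 1 34 38
f 34 11 42
f 38 42 12
f 34 42 38
f 2 18 29
f 18 6 32
f 29 32 10
f 18 32 29
f 6 41 19
f 41 12 40
f 19 40 5
f 41 40 19
f 12 42 39
f 42 11 35
f 39 35 3
f 42 35 39
f 11 37 36
f 37 8 24
f 36 24 7
f 37 24 36
f 8 23 28
f 23 2 25
f 28 25 9
f 23 25 28
f 4 30 16
f 30 10 31
f 16 31 5
f 30 31 16
f 4 16 14
f 16 5 15
f 14 15 3
f 16 15 14
f 4 14 21
f 14 3 20
f 21 20 7
f 14 20 21
f 4 21 26
f 21 7 27
f 26 27 9
f 21 27 26
f 4 26 30
f 26 9 33
f 30 33 10
f 26 33 30
f 5 31 19
f 31 10 32
f 19 32 6
f 31 32 19
f 3 15 39
f 15 5 40
f 39 40 12
f 15 40 39
f 7 20 36
f 20 3 35
f 36 35 11
f 20 35 36
f 9 27 28
f 27 7 24
f 28 24 8
f 27 24 28
f 10 33 29
f 33 9 25
f 29 25 2
f 33 25 29
f 44 46 43
f 47 44 43
f 43 46 45
f 45 47 43
f 44 50 46
f 48 44 47
f 48 50 44
f 46 50 45
f 49 47 45
f 45 50 49
f 49 48 47
f 50 48 49



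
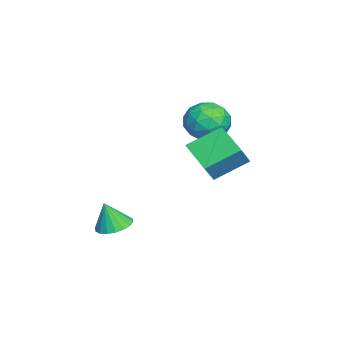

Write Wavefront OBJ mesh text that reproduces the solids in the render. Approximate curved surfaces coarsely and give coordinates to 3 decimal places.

v -2.659 1.864 0.489
v -1.777 2.149 1.127
v -1.603 0.731 -0.467
v -0.721 1.016 0.171
v -1.564 0.416 0.612
v -2.217 1.116 1.203
v -1.163 1.764 -0.543
v -1.816 2.464 0.048
v -0.853 2.087 0.489
v -1.1 1.253 1.203
v -2.28 1.627 -0.543
v -2.527 0.793 0.171
v -2.311 2.106 0.892
v -1.069 0.774 -0.232
v -1.565 0.421 0.028
v -1.046 0.588 0.403
v -2.57 1.499 0.936
v -2.051 1.666 1.311
v -1.926 0.647 1.009
v -1.329 1.214 -0.651
v -0.81 1.381 -0.276
v -2.334 2.292 0.257
v -1.815 2.459 0.632
v -1.454 2.233 -0.349
v -1.249 2.237 0.892
v -0.628 1.571 0.33
v -0.888 2.011 -0.09
v -1.272 2.422 0.258
v -1.395 1.747 1.312
v -0.774 1.081 0.75
v -1.269 0.728 1.009
v -1.653 1.14 1.356
v -0.851 1.711 0.937
v -2.606 1.799 -0.09
v -1.985 1.133 -0.652
v -1.727 1.74 -0.696
v -2.111 2.152 -0.349
v -2.752 1.309 0.33
v -2.131 0.643 -0.232
v -2.108 0.458 0.402
v -2.492 0.869 0.75
v -2.529 1.169 -0.277
v 3 1.051 1.135
v 2.422 2.463 1.993
v 2.326 1.35 0.189
v 1.748 2.762 1.046
v 4.312 1.978 0.494
v 3.734 3.39 1.351
v 3.638 2.277 -0.453
v 3.06 3.689 0.405
v 1.989 -2.088 -4.309
v 2.819 -2.249 -4.397
v 2.051 -2.492 -2.991
v 2.815 -1.888 -4.286
v 2.647 -1.566 -4.179
v 2.349 -1.347 -4.098
v 1.98 -1.275 -4.059
v 1.613 -1.364 -4.069
v 1.32 -1.597 -4.127
v 1.159 -1.926 -4.221
v 1.163 -2.288 -4.332
v 1.331 -2.61 -4.439
v 1.629 -2.828 -4.519
v 1.998 -2.9 -4.559
v 2.366 -2.811 -4.549
v 2.659 -2.579 -4.491
f 1 38 17
f 38 12 41
f 17 41 6
f 38 41 17
f 1 17 13
f 17 6 18
f 13 18 2
f 17 18 13
f 1 13 22
f 13 2 23
f 22 23 8
f 13 23 22
f 1 22 34
f 22 8 37
f 34 37 11
f 22 37 34
f 1 34 38
f 34 11 42
f 38 42 12
f 34 42 38
f 2 18 29
f 18 6 32
f 29 32 10
f 18 32 29
f 6 41 19
f 41 12 40
f 19 40 5
f 41 40 19
f 12 42 39
f 42 11 35
f 39 35 3
f 42 35 39
f 11 37 36
f 37 8 24
f 36 24 7
f 37 24 36
f 8 23 28
f 23 2 25
f 28 25 9
f 23 25 28
f 4 30 16
f 30 10 31
f 16 31 5
f 30 31 16
f 4 16 14
f 16 5 15
f 14 15 3
f 16 15 14
f 4 14 21
f 14 3 20
f 21 20 7
f 14 20 21
f 4 21 26
f 21 7 27
f 26 27 9
f 21 27 26
f 4 26 30
f 26 9 33
f 30 33 10
f 26 33 30
f 5 31 19
f 31 10 32
f 19 32 6
f 31 32 19
f 3 15 39
f 15 5 40
f 39 40 12
f 15 40 39
f 7 20 36
f 20 3 35
f 36 35 11
f 20 35 36
f 9 27 28
f 27 7 24
f 28 24 8
f 27 24 28
f 10 33 29
f 33 9 25
f 29 25 2
f 33 25 29
f 44 46 43
f 47 44 43
f 43 46 45
f 45 47 43
f 44 50 46
f 48 44 47
f 48 50 44
f 46 50 45
f 49 47 45
f 45 50 49
f 49 48 47
f 50 48 49
f 52 51 54
f 52 54 53
f 54 51 55
f 54 55 53
f 55 51 56
f 55 56 53
f 56 51 57
f 56 57 53
f 57 51 58
f 57 58 53
f 58 51 59
f 58 59 53
f 59 51 60
f 59 60 53
f 60 51 61
f 60 61 53
f 61 51 62
f 61 62 53
f 62 51 63
f 62 63 53
f 63 51 64
f 63 64 53
f 64 51 65
f 64 65 53
f 65 51 66
f 65 66 53
f 66 51 52
f 66 52 53



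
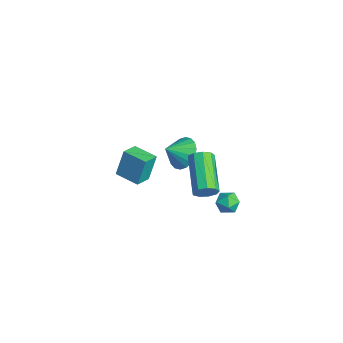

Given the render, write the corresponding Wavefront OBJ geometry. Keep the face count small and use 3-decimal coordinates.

v 3.889 -1.664 1.24
v 4.185 -1.306 1.635
v 2.386 -0.817 2.535
v 2.091 -1.176 2.14
v 4.075 -1.086 1.298
v 2.277 -0.598 2.198
v 3.879 -1.137 0.933
v 2.08 -0.649 1.833
v 3.687 -1.435 0.712
v 1.889 -0.946 1.612
v 3.59 -1.84 0.738
v 1.792 -1.351 1.638
v 3.633 -2.163 0.999
v 1.835 -1.674 1.899
v 3.796 -2.252 1.372
v 1.997 -1.764 2.273
v 4.002 -2.067 1.684
v 2.204 -1.578 2.584
v 4.156 -1.693 1.788
v 2.357 -1.204 2.688
v 1.955 0.159 -1.402
v 2.257 0.411 -0.882
v 2.783 -0.471 -1.578
v 3.085 -0.219 -1.058
v 2.558 -0.596 -0.979
v 2.047 -0.206 -0.87
v 2.993 0.146 -1.59
v 2.482 0.536 -1.481
v 2.898 0.403 -0.998
v 2.63 -0.056 -0.62
v 2.41 -0.004 -1.84
v 2.142 -0.463 -1.462
v -1.667 -3.93 -1.406
v -1.773 -3.484 0.032
v -2.193 -3.186 -1.675
v -2.298 -2.74 -0.237
v -0.622 -3.24 -1.543
v -0.727 -2.794 -0.105
v -1.147 -2.496 -1.812
v -1.253 -2.05 -0.374
v -2.548 -0.24 -1.766
v -1.662 -0.407 -2.067
v -2.492 -1.16 -1.094
v -1.602 -0.158 -1.731
v -1.729 0.075 -1.402
v -2.018 0.246 -1.145
v -2.413 0.32 -1.011
v -2.833 0.283 -1.027
v -3.198 0.143 -1.189
v -3.433 -0.074 -1.465
v -3.493 -0.323 -1.802
v -3.366 -0.556 -2.131
v -3.077 -0.727 -2.387
v -2.683 -0.801 -2.521
v -2.262 -0.764 -2.505
v -1.897 -0.624 -2.343
f 2 1 5
f 2 5 3
f 3 5 6
f 3 6 4
f 5 1 7
f 5 7 6
f 6 7 8
f 6 8 4
f 7 1 9
f 7 9 8
f 8 9 10
f 8 10 4
f 9 1 11
f 9 11 10
f 10 11 12
f 10 12 4
f 11 1 13
f 11 13 12
f 12 13 14
f 12 14 4
f 13 1 15
f 13 15 14
f 14 15 16
f 14 16 4
f 15 1 17
f 15 17 16
f 16 17 18
f 16 18 4
f 17 1 19
f 17 19 18
f 18 19 20
f 18 20 4
f 19 1 2
f 19 2 20
f 20 2 3
f 20 3 4
f 21 32 26
f 21 26 22
f 21 22 28
f 21 28 31
f 21 31 32
f 22 26 30
f 26 32 25
f 32 31 23
f 31 28 27
f 28 22 29
f 24 30 25
f 24 25 23
f 24 23 27
f 24 27 29
f 24 29 30
f 25 30 26
f 23 25 32
f 27 23 31
f 29 27 28
f 30 29 22
f 34 36 33
f 37 34 33
f 33 36 35
f 35 37 33
f 34 40 36
f 38 34 37
f 38 40 34
f 36 40 35
f 39 37 35
f 35 40 39
f 39 38 37
f 40 38 39
f 42 41 44
f 42 44 43
f 44 41 45
f 44 45 43
f 45 41 46
f 45 46 43
f 46 41 47
f 46 47 43
f 47 41 48
f 47 48 43
f 48 41 49
f 48 49 43
f 49 41 50
f 49 50 43
f 50 41 51
f 50 51 43
f 51 41 52
f 51 52 43
f 52 41 53
f 52 53 43
f 53 41 54
f 53 54 43
f 54 41 55
f 54 55 43
f 55 41 56
f 55 56 43
f 56 41 42
f 56 42 43



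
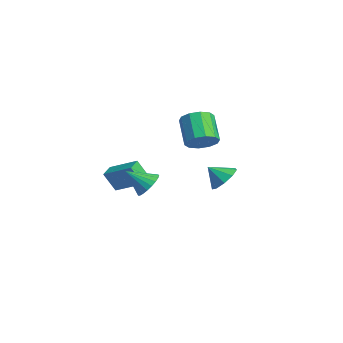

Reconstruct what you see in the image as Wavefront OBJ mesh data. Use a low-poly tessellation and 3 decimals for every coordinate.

v 3.826 -1.824 0.593
v 4.231 -1.437 1.246
v 3.334 -2.916 1.547
v 3.908 -1.283 1.256
v 3.572 -1.222 1.152
v 3.279 -1.265 0.952
v 3.081 -1.406 0.689
v 3.011 -1.618 0.41
v 3.083 -1.866 0.162
v 3.283 -2.107 -0.01
v 3.576 -2.299 -0.079
v 3.913 -2.409 -0.031
v 4.235 -2.418 0.125
v 4.486 -2.324 0.362
v 4.623 -2.144 0.639
v 4.622 -1.908 0.908
v 4.483 -1.658 1.122
v -0.705 4.008 -1.852
v -0.083 3.311 -2.209
v -1.135 3.192 -1.008
v 0.224 3.665 -1.71
v 0.096 4.179 -1.277
v -0.407 4.613 -1.113
v -1.049 4.764 -1.295
v -1.53 4.561 -1.737
v -1.625 4.1 -2.233
v -1.289 3.595 -2.55
v -0.68 3.284 -2.54
v -3.398 -1.39 -3.119
v -3.638 -2.009 -1.887
v -4.097 -0.798 -2.958
v -4.338 -1.418 -1.726
v -2.182 -0.182 -2.274
v -2.423 -0.802 -1.042
v -2.882 0.409 -2.113
v -3.122 -0.21 -0.881
v -1.184 2.88 0.903
v -0.603 3.429 1.47
v -2.014 3.608 2.744
v -2.596 3.06 2.177
v -0.897 3.798 1.091
v -2.309 3.978 2.366
v -1.302 3.817 0.641
v -2.713 3.997 1.915
v -1.661 3.478 0.29
v -3.073 3.658 1.565
v -1.838 2.911 0.174
v -3.25 3.09 1.448
v -1.766 2.332 0.336
v -3.177 2.511 1.61
v -1.471 1.962 0.714
v -2.883 2.142 1.989
v -1.067 1.943 1.165
v -2.478 2.123 2.439
v -0.707 2.282 1.515
v -2.119 2.462 2.79
v -0.53 2.85 1.632
v -1.942 3.029 2.906
f 2 1 4
f 2 4 3
f 4 1 5
f 4 5 3
f 5 1 6
f 5 6 3
f 6 1 7
f 6 7 3
f 7 1 8
f 7 8 3
f 8 1 9
f 8 9 3
f 9 1 10
f 9 10 3
f 10 1 11
f 10 11 3
f 11 1 12
f 11 12 3
f 12 1 13
f 12 13 3
f 13 1 14
f 13 14 3
f 14 1 15
f 14 15 3
f 15 1 16
f 15 16 3
f 16 1 17
f 16 17 3
f 17 1 2
f 17 2 3
f 19 18 21
f 19 21 20
f 21 18 22
f 21 22 20
f 22 18 23
f 22 23 20
f 23 18 24
f 23 24 20
f 24 18 25
f 24 25 20
f 25 18 26
f 25 26 20
f 26 18 27
f 26 27 20
f 27 18 28
f 27 28 20
f 28 18 19
f 28 19 20
f 30 32 29
f 33 30 29
f 29 32 31
f 31 33 29
f 30 36 32
f 34 30 33
f 34 36 30
f 32 36 31
f 35 33 31
f 31 36 35
f 35 34 33
f 36 34 35
f 38 37 41
f 38 41 39
f 39 41 42
f 39 42 40
f 41 37 43
f 41 43 42
f 42 43 44
f 42 44 40
f 43 37 45
f 43 45 44
f 44 45 46
f 44 46 40
f 45 37 47
f 45 47 46
f 46 47 48
f 46 48 40
f 47 37 49
f 47 49 48
f 48 49 50
f 48 50 40
f 49 37 51
f 49 51 50
f 50 51 52
f 50 52 40
f 51 37 53
f 51 53 52
f 52 53 54
f 52 54 40
f 53 37 55
f 53 55 54
f 54 55 56
f 54 56 40
f 55 37 57
f 55 57 56
f 56 57 58
f 56 58 40
f 57 37 38
f 57 38 58
f 58 38 39
f 58 39 40



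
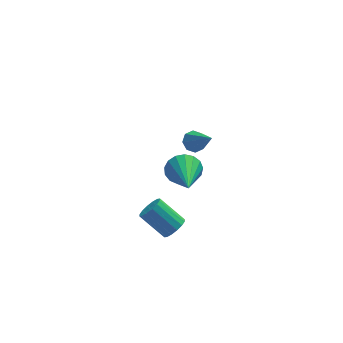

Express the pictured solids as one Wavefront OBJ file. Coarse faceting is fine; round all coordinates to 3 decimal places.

v 1.751 -2.032 0.989
v 2.198 -2.284 0.401
v 1.589 -4.008 1.711
v 2.442 -2.205 0.672
v 2.529 -2.086 1.015
v 2.437 -1.956 1.352
v 2.188 -1.842 1.607
v 1.839 -1.772 1.719
v 1.47 -1.762 1.665
v 1.165 -1.814 1.455
v 0.995 -1.915 1.139
v 0.997 -2.043 0.789
v 1.173 -2.169 0.484
v 1.481 -2.263 0.295
v 1.851 -2.305 0.265
v 3.015 2.419 -1.518
v 3.371 2.205 -1.893
v 3.565 1.341 -0.382
v 3.543 2.528 -1.67
v 3.406 2.787 -1.357
v 3.04 2.831 -1.139
v 2.659 2.633 -1.142
v 2.487 2.311 -1.366
v 2.625 2.052 -1.678
v 2.991 2.008 -1.897
v 1.187 -3.172 -1.696
v 1.59 -3.201 -1.28
v 0.697 -2.557 -0.368
v 0.293 -2.528 -0.784
v 1.639 -2.939 -1.418
v 0.746 -2.295 -0.506
v 1.567 -2.739 -1.63
v 0.673 -2.095 -0.718
v 1.392 -2.655 -1.86
v 0.499 -2.011 -0.947
v 1.163 -2.71 -2.046
v 0.27 -2.066 -1.133
v 0.94 -2.888 -2.138
v 0.047 -2.244 -1.226
v 0.783 -3.143 -2.112
v -0.11 -2.499 -1.2
v 0.734 -3.405 -1.974
v -0.159 -2.761 -1.062
v 0.807 -3.605 -1.762
v -0.087 -2.961 -0.85
v 0.981 -3.689 -1.533
v 0.088 -3.045 -0.62
v 1.21 -3.634 -1.347
v 0.317 -2.99 -0.434
v 1.433 -3.456 -1.254
v 0.54 -2.812 -0.342
f 2 1 4
f 2 4 3
f 4 1 5
f 4 5 3
f 5 1 6
f 5 6 3
f 6 1 7
f 6 7 3
f 7 1 8
f 7 8 3
f 8 1 9
f 8 9 3
f 9 1 10
f 9 10 3
f 10 1 11
f 10 11 3
f 11 1 12
f 11 12 3
f 12 1 13
f 12 13 3
f 13 1 14
f 13 14 3
f 14 1 15
f 14 15 3
f 15 1 2
f 15 2 3
f 17 16 19
f 17 19 18
f 19 16 20
f 19 20 18
f 20 16 21
f 20 21 18
f 21 16 22
f 21 22 18
f 22 16 23
f 22 23 18
f 23 16 24
f 23 24 18
f 24 16 25
f 24 25 18
f 25 16 17
f 25 17 18
f 27 26 30
f 27 30 28
f 28 30 31
f 28 31 29
f 30 26 32
f 30 32 31
f 31 32 33
f 31 33 29
f 32 26 34
f 32 34 33
f 33 34 35
f 33 35 29
f 34 26 36
f 34 36 35
f 35 36 37
f 35 37 29
f 36 26 38
f 36 38 37
f 37 38 39
f 37 39 29
f 38 26 40
f 38 40 39
f 39 40 41
f 39 41 29
f 40 26 42
f 40 42 41
f 41 42 43
f 41 43 29
f 42 26 44
f 42 44 43
f 43 44 45
f 43 45 29
f 44 26 46
f 44 46 45
f 45 46 47
f 45 47 29
f 46 26 48
f 46 48 47
f 47 48 49
f 47 49 29
f 48 26 50
f 48 50 49
f 49 50 51
f 49 51 29
f 50 26 27
f 50 27 51
f 51 27 28
f 51 28 29



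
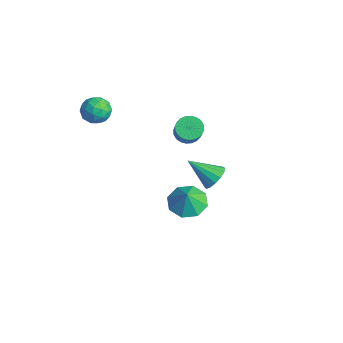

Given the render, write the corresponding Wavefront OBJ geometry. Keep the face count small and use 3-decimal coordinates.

v -2.946 -2.444 3.28
v -2.471 -2.986 2.734
v -3.469 -3.614 3.986
v -2.994 -4.156 3.44
v -2.566 -3.634 4.042
v -2.243 -2.911 3.605
v -3.697 -3.689 3.115
v -3.374 -2.966 2.678
v -2.936 -3.755 2.631
v -2.237 -3.722 3.204
v -3.703 -2.878 3.516
v -3.004 -2.845 4.089
v -2.663 -2.612 2.945
v -3.277 -3.988 3.775
v -3.026 -3.681 4.129
v -2.747 -4 3.808
v -2.528 -2.568 3.457
v -2.25 -2.887 3.136
v -2.306 -3.268 3.905
v -3.69 -3.713 3.584
v -3.412 -4.032 3.263
v -3.193 -2.6 2.912
v -2.914 -2.919 2.591
v -3.634 -3.332 2.815
v -2.657 -3.383 2.563
v -2.964 -4.071 2.979
v -3.377 -3.796 2.787
v -3.187 -3.371 2.531
v -2.246 -3.364 2.9
v -2.553 -4.051 3.316
v -2.302 -3.744 3.669
v -2.112 -3.319 3.413
v -2.519 -3.816 2.84
v -3.387 -2.549 3.404
v -3.694 -3.236 3.82
v -3.828 -3.281 3.307
v -3.638 -2.856 3.051
v -2.976 -2.529 3.741
v -3.283 -3.217 4.157
v -2.753 -3.229 4.189
v -2.563 -2.804 3.933
v -3.421 -2.784 3.88
v -2.584 1.926 -0.169
v -1.971 2.158 -0.592
v -0.863 1.706 0.766
v -1.476 1.474 1.189
v -2.044 2.415 -0.447
v -0.936 1.964 0.911
v -2.199 2.598 -0.259
v -1.091 2.146 1.099
v -2.413 2.679 -0.058
v -1.305 2.227 1.3
v -2.653 2.645 0.126
v -1.545 2.193 1.484
v -2.882 2.501 0.265
v -1.774 2.049 1.623
v -3.066 2.27 0.339
v -1.958 1.818 1.697
v -3.177 1.986 0.335
v -2.069 1.535 1.693
v -3.197 1.694 0.254
v -2.089 1.242 1.612
v -3.124 1.436 0.109
v -2.016 0.985 1.467
v -2.969 1.254 -0.079
v -1.861 0.802 1.279
v -2.755 1.173 -0.28
v -1.647 0.721 1.078
v -2.515 1.207 -0.464
v -1.407 0.755 0.894
v -2.286 1.351 -0.603
v -1.178 0.899 0.755
v -2.102 1.582 -0.677
v -0.994 1.13 0.681
v -1.991 1.865 -0.673
v -0.883 1.414 0.685
v -1.643 3.152 -3.957
v -0.899 2.783 -3.668
v -2.677 1.988 -2.783
v -0.974 3.133 -3.387
v -1.228 3.489 -3.258
v -1.594 3.754 -3.317
v -1.973 3.858 -3.548
v -2.264 3.773 -3.888
v -2.388 3.521 -4.247
v -2.313 3.171 -4.528
v -2.059 2.815 -4.656
v -1.693 2.55 -4.597
v -1.314 2.446 -4.367
v -1.023 2.532 -4.027
v 3.045 -0.989 -0.403
v 3.751 -1.68 -0.84
v 3.455 -1.231 0.643
v 4.053 -0.913 -0.782
v 3.765 -0.191 -0.502
v 3.054 0.064 -0.164
v 2.338 -0.299 0.033
v 2.036 -1.066 -0.025
v 2.325 -1.788 -0.305
v 3.035 -2.043 -0.642
f 1 38 17
f 38 12 41
f 17 41 6
f 38 41 17
f 1 17 13
f 17 6 18
f 13 18 2
f 17 18 13
f 1 13 22
f 13 2 23
f 22 23 8
f 13 23 22
f 1 22 34
f 22 8 37
f 34 37 11
f 22 37 34
f 1 34 38
f 34 11 42
f 38 42 12
f 34 42 38
f 2 18 29
f 18 6 32
f 29 32 10
f 18 32 29
f 6 41 19
f 41 12 40
f 19 40 5
f 41 40 19
f 12 42 39
f 42 11 35
f 39 35 3
f 42 35 39
f 11 37 36
f 37 8 24
f 36 24 7
f 37 24 36
f 8 23 28
f 23 2 25
f 28 25 9
f 23 25 28
f 4 30 16
f 30 10 31
f 16 31 5
f 30 31 16
f 4 16 14
f 16 5 15
f 14 15 3
f 16 15 14
f 4 14 21
f 14 3 20
f 21 20 7
f 14 20 21
f 4 21 26
f 21 7 27
f 26 27 9
f 21 27 26
f 4 26 30
f 26 9 33
f 30 33 10
f 26 33 30
f 5 31 19
f 31 10 32
f 19 32 6
f 31 32 19
f 3 15 39
f 15 5 40
f 39 40 12
f 15 40 39
f 7 20 36
f 20 3 35
f 36 35 11
f 20 35 36
f 9 27 28
f 27 7 24
f 28 24 8
f 27 24 28
f 10 33 29
f 33 9 25
f 29 25 2
f 33 25 29
f 44 43 47
f 44 47 45
f 45 47 48
f 45 48 46
f 47 43 49
f 47 49 48
f 48 49 50
f 48 50 46
f 49 43 51
f 49 51 50
f 50 51 52
f 50 52 46
f 51 43 53
f 51 53 52
f 52 53 54
f 52 54 46
f 53 43 55
f 53 55 54
f 54 55 56
f 54 56 46
f 55 43 57
f 55 57 56
f 56 57 58
f 56 58 46
f 57 43 59
f 57 59 58
f 58 59 60
f 58 60 46
f 59 43 61
f 59 61 60
f 60 61 62
f 60 62 46
f 61 43 63
f 61 63 62
f 62 63 64
f 62 64 46
f 63 43 65
f 63 65 64
f 64 65 66
f 64 66 46
f 65 43 67
f 65 67 66
f 66 67 68
f 66 68 46
f 67 43 69
f 67 69 68
f 68 69 70
f 68 70 46
f 69 43 71
f 69 71 70
f 70 71 72
f 70 72 46
f 71 43 73
f 71 73 72
f 72 73 74
f 72 74 46
f 73 43 75
f 73 75 74
f 74 75 76
f 74 76 46
f 75 43 44
f 75 44 76
f 76 44 45
f 76 45 46
f 78 77 80
f 78 80 79
f 80 77 81
f 80 81 79
f 81 77 82
f 81 82 79
f 82 77 83
f 82 83 79
f 83 77 84
f 83 84 79
f 84 77 85
f 84 85 79
f 85 77 86
f 85 86 79
f 86 77 87
f 86 87 79
f 87 77 88
f 87 88 79
f 88 77 89
f 88 89 79
f 89 77 90
f 89 90 79
f 90 77 78
f 90 78 79
f 92 91 94
f 92 94 93
f 94 91 95
f 94 95 93
f 95 91 96
f 95 96 93
f 96 91 97
f 96 97 93
f 97 91 98
f 97 98 93
f 98 91 99
f 98 99 93
f 99 91 100
f 99 100 93
f 100 91 92
f 100 92 93



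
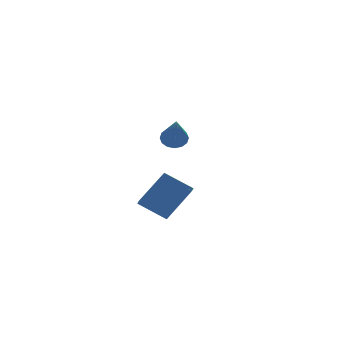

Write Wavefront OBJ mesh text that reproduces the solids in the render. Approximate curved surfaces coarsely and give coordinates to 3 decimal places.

v -1.735 -0.267 0.621
v -1.128 -0.433 0.614
v -2.125 -1.753 2.139
v -1.148 -0.198 0.839
v -1.326 0.019 1.005
v -1.614 0.159 1.069
v -1.934 0.185 1.012
v -2.201 0.09 0.851
v -2.343 -0.101 0.628
v -2.322 -0.336 0.403
v -2.145 -0.553 0.236
v -1.857 -0.693 0.173
v -1.537 -0.719 0.229
v -1.27 -0.624 0.391
v -1.478 1.361 -4.852
v -2.632 2.133 -4.016
v -1.345 2.062 -5.314
v -2.498 2.833 -4.478
v -0.082 1.987 -3.502
v -1.235 2.758 -2.666
v 0.052 2.687 -3.964
v -1.102 3.459 -3.128
f 2 1 4
f 2 4 3
f 4 1 5
f 4 5 3
f 5 1 6
f 5 6 3
f 6 1 7
f 6 7 3
f 7 1 8
f 7 8 3
f 8 1 9
f 8 9 3
f 9 1 10
f 9 10 3
f 10 1 11
f 10 11 3
f 11 1 12
f 11 12 3
f 12 1 13
f 12 13 3
f 13 1 14
f 13 14 3
f 14 1 2
f 14 2 3
f 16 18 15
f 19 16 15
f 15 18 17
f 17 19 15
f 16 22 18
f 20 16 19
f 20 22 16
f 18 22 17
f 21 19 17
f 17 22 21
f 21 20 19
f 22 20 21



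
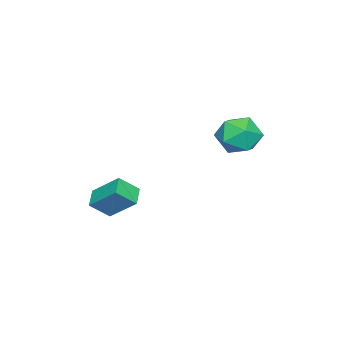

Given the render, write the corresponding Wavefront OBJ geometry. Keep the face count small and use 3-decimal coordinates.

v -1.653 1.566 2.285
v -0.829 2.402 2.387
v -0.291 0.238 2.173
v 0.533 1.074 2.275
v -0.157 0.811 3.193
v -0.999 1.632 3.262
v -0.121 1.008 1.298
v -0.963 1.829 1.367
v 0.117 2.057 1.777
v 0.095 1.935 2.948
v -1.215 0.705 1.612
v -1.237 0.583 2.783
v 1.261 -5.086 -1.878
v 1.295 -3.703 -0.711
v 0.634 -4.364 -2.715
v 0.669 -2.981 -1.547
v 2.191 -4.759 -2.293
v 2.226 -3.376 -1.125
v 1.565 -4.037 -3.129
v 1.599 -2.654 -1.962
f 1 12 6
f 1 6 2
f 1 2 8
f 1 8 11
f 1 11 12
f 2 6 10
f 6 12 5
f 12 11 3
f 11 8 7
f 8 2 9
f 4 10 5
f 4 5 3
f 4 3 7
f 4 7 9
f 4 9 10
f 5 10 6
f 3 5 12
f 7 3 11
f 9 7 8
f 10 9 2
f 14 16 13
f 17 14 13
f 13 16 15
f 15 17 13
f 14 20 16
f 18 14 17
f 18 20 14
f 16 20 15
f 19 17 15
f 15 20 19
f 19 18 17
f 20 18 19



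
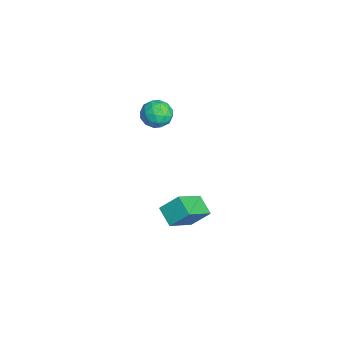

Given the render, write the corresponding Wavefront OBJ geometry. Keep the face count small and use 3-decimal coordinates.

v -3.947 -0.752 2.204
v -3.319 -0.913 2.672
v -4.641 -1.647 2.828
v -4.013 -1.808 3.296
v -4.394 -1.109 3.364
v -3.965 -0.555 2.979
v -3.995 -2.005 2.521
v -3.566 -1.451 2.136
v -3.349 -1.687 2.868
v -3.595 -1.133 3.389
v -4.365 -1.427 2.111
v -4.611 -0.873 2.632
v -3.572 -0.754 2.383
v -4.388 -1.806 3.117
v -4.612 -1.395 3.157
v -4.243 -1.49 3.432
v -3.951 -0.544 2.564
v -3.582 -0.638 2.839
v -4.214 -0.753 3.245
v -4.378 -1.922 2.661
v -4.009 -2.016 2.936
v -3.717 -1.07 2.068
v -3.348 -1.165 2.343
v -3.746 -1.807 2.255
v -3.221 -1.304 2.773
v -3.629 -1.83 3.14
v -3.618 -1.945 2.685
v -3.366 -1.62 2.458
v -3.365 -0.978 3.08
v -3.773 -1.504 3.446
v -3.997 -1.093 3.486
v -3.745 -0.768 3.26
v -3.383 -1.433 3.195
v -4.187 -1.056 2.054
v -4.595 -1.582 2.42
v -4.215 -1.792 2.24
v -3.963 -1.467 2.014
v -4.331 -0.73 2.36
v -4.739 -1.256 2.727
v -4.594 -0.94 3.042
v -4.342 -0.615 2.815
v -4.577 -1.127 2.305
v -3.267 -0.27 -3.576
v -3.152 0.598 -2.74
v -2.355 0.077 -4.062
v -2.24 0.945 -3.226
v -2.28 -1.405 -2.534
v -2.165 -0.537 -1.698
v -1.368 -1.058 -3.02
v -1.253 -0.19 -2.184
f 1 38 17
f 38 12 41
f 17 41 6
f 38 41 17
f 1 17 13
f 17 6 18
f 13 18 2
f 17 18 13
f 1 13 22
f 13 2 23
f 22 23 8
f 13 23 22
f 1 22 34
f 22 8 37
f 34 37 11
f 22 37 34
f 1 34 38
f 34 11 42
f 38 42 12
f 34 42 38
f 2 18 29
f 18 6 32
f 29 32 10
f 18 32 29
f 6 41 19
f 41 12 40
f 19 40 5
f 41 40 19
f 12 42 39
f 42 11 35
f 39 35 3
f 42 35 39
f 11 37 36
f 37 8 24
f 36 24 7
f 37 24 36
f 8 23 28
f 23 2 25
f 28 25 9
f 23 25 28
f 4 30 16
f 30 10 31
f 16 31 5
f 30 31 16
f 4 16 14
f 16 5 15
f 14 15 3
f 16 15 14
f 4 14 21
f 14 3 20
f 21 20 7
f 14 20 21
f 4 21 26
f 21 7 27
f 26 27 9
f 21 27 26
f 4 26 30
f 26 9 33
f 30 33 10
f 26 33 30
f 5 31 19
f 31 10 32
f 19 32 6
f 31 32 19
f 3 15 39
f 15 5 40
f 39 40 12
f 15 40 39
f 7 20 36
f 20 3 35
f 36 35 11
f 20 35 36
f 9 27 28
f 27 7 24
f 28 24 8
f 27 24 28
f 10 33 29
f 33 9 25
f 29 25 2
f 33 25 29
f 44 46 43
f 47 44 43
f 43 46 45
f 45 47 43
f 44 50 46
f 48 44 47
f 48 50 44
f 46 50 45
f 49 47 45
f 45 50 49
f 49 48 47
f 50 48 49



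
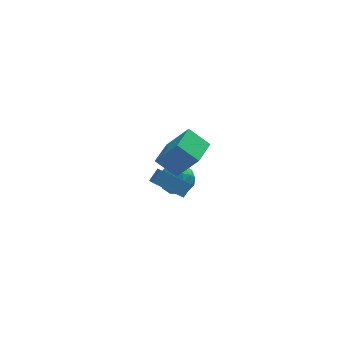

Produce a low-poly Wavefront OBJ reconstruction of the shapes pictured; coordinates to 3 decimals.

v 1.668 -2.13 1.947
v 0.602 -1.449 2.877
v 2.614 -0.622 1.927
v 1.548 0.059 2.856
v 2.772 -2.799 3.704
v 1.706 -2.118 4.633
v 3.718 -1.291 3.683
v 2.652 -0.61 4.613
v 0.779 0.331 -0.658
v 1.349 0.785 -0.048
v 0.869 1.892 -1.905
v 1.439 2.346 -1.295
v 2.401 -0.486 -1.565
v 2.971 -0.032 -0.955
v 2.491 1.075 -2.812
v 3.061 1.529 -2.202
v 2.657 4.861 -3.773
v 3.653 4.446 -4.16
v 2.067 3.134 -3.44
v 3.063 2.719 -3.827
v 3.03 3.301 -2.841
v 3.395 4.368 -3.046
v 2.325 3.212 -4.554
v 2.69 4.279 -4.759
v 3.448 3.427 -4.643
v 3.883 3.482 -3.584
v 1.837 4.098 -4.016
v 2.272 4.153 -2.957
v 3.207 4.805 -3.996
v 2.513 2.775 -3.604
v 2.494 3.117 -3.024
v 3.079 2.874 -3.252
v 3.055 4.759 -3.341
v 3.64 4.515 -3.569
v 3.274 3.843 -2.793
v 2.08 3.065 -4.031
v 2.665 2.821 -4.259
v 2.641 4.706 -4.348
v 3.226 4.463 -4.576
v 2.446 3.737 -4.807
v 3.671 3.962 -4.507
v 3.325 2.947 -4.312
v 2.891 3.236 -4.738
v 3.106 3.864 -4.859
v 3.927 3.994 -3.885
v 3.581 2.98 -3.689
v 3.561 3.322 -3.109
v 3.776 3.949 -3.23
v 3.807 3.395 -4.169
v 2.139 4.6 -3.911
v 1.793 3.586 -3.715
v 1.944 3.631 -4.37
v 2.159 4.258 -4.491
v 2.395 4.633 -3.288
v 2.049 3.618 -3.093
v 2.614 3.716 -2.741
v 2.829 4.344 -2.862
v 1.913 4.185 -3.431
f 2 4 1
f 5 2 1
f 1 4 3
f 3 5 1
f 2 8 4
f 6 2 5
f 6 8 2
f 4 8 3
f 7 5 3
f 3 8 7
f 7 6 5
f 8 6 7
f 10 12 9
f 13 10 9
f 9 12 11
f 11 13 9
f 10 16 12
f 14 10 13
f 14 16 10
f 12 16 11
f 15 13 11
f 11 16 15
f 15 14 13
f 16 14 15
f 17 54 33
f 54 28 57
f 33 57 22
f 54 57 33
f 17 33 29
f 33 22 34
f 29 34 18
f 33 34 29
f 17 29 38
f 29 18 39
f 38 39 24
f 29 39 38
f 17 38 50
f 38 24 53
f 50 53 27
f 38 53 50
f 17 50 54
f 50 27 58
f 54 58 28
f 50 58 54
f 18 34 45
f 34 22 48
f 45 48 26
f 34 48 45
f 22 57 35
f 57 28 56
f 35 56 21
f 57 56 35
f 28 58 55
f 58 27 51
f 55 51 19
f 58 51 55
f 27 53 52
f 53 24 40
f 52 40 23
f 53 40 52
f 24 39 44
f 39 18 41
f 44 41 25
f 39 41 44
f 20 46 32
f 46 26 47
f 32 47 21
f 46 47 32
f 20 32 30
f 32 21 31
f 30 31 19
f 32 31 30
f 20 30 37
f 30 19 36
f 37 36 23
f 30 36 37
f 20 37 42
f 37 23 43
f 42 43 25
f 37 43 42
f 20 42 46
f 42 25 49
f 46 49 26
f 42 49 46
f 21 47 35
f 47 26 48
f 35 48 22
f 47 48 35
f 19 31 55
f 31 21 56
f 55 56 28
f 31 56 55
f 23 36 52
f 36 19 51
f 52 51 27
f 36 51 52
f 25 43 44
f 43 23 40
f 44 40 24
f 43 40 44
f 26 49 45
f 49 25 41
f 45 41 18
f 49 41 45



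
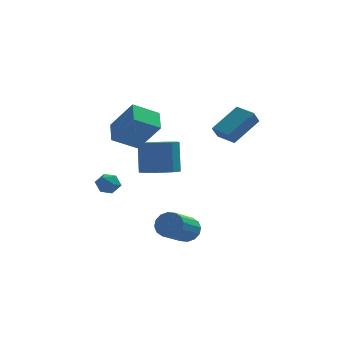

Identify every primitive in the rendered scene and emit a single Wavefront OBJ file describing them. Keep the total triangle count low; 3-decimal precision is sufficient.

v -2.645 1.407 1.605
v -1.51 0.732 3.263
v -2.711 2.685 2.171
v -1.576 2.01 3.829
v -1.304 1.81 0.851
v -0.169 1.135 2.509
v -1.37 3.088 1.417
v -0.235 2.413 3.075
v 3.084 -1.539 3.032
v 4.343 -0.544 4.122
v 2.301 -0.679 3.151
v 3.559 0.317 4.241
v 3.381 -1.177 2.359
v 4.639 -0.181 3.449
v 2.597 -0.316 2.478
v 3.856 0.679 3.568
v 1.04 -2.026 -3.153
v 1.737 -2.285 -2.915
v 0.856 -3.732 -1.909
v 0.16 -3.474 -2.147
v 1.622 -2.019 -2.633
v 0.742 -3.466 -1.628
v 1.351 -1.755 -2.491
v 0.471 -3.203 -1.485
v 0.997 -1.564 -2.526
v 0.117 -3.012 -1.52
v 0.655 -1.497 -2.729
v -0.226 -2.945 -1.723
v 0.415 -1.572 -3.045
v -0.465 -3.019 -2.04
v 0.344 -1.768 -3.391
v -0.537 -3.215 -2.385
v 0.458 -2.034 -3.672
v -0.422 -3.481 -2.667
v 0.729 -2.297 -3.815
v -0.151 -3.745 -2.809
v 1.083 -2.488 -3.78
v 0.203 -3.936 -2.774
v 1.426 -2.555 -3.577
v 0.545 -4.003 -2.571
v 1.665 -2.481 -3.26
v 0.785 -3.928 -2.255
v -2.589 1.647 -1.977
v -2.159 1.298 -1.524
v -3.501 1.382 -1.316
v -3.071 1.033 -0.863
v -3.034 1.745 -0.913
v -2.471 1.909 -1.322
v -3.189 0.771 -1.518
v -2.626 0.935 -1.927
v -2.53 0.757 -1.241
v -2.434 1.359 -0.867
v -3.226 1.321 -1.973
v -3.13 1.923 -1.599
v -0.214 2.7 -1.165
v 0.739 3.188 -1.309
v 0.687 3.828 0.522
v -0.266 3.34 0.665
v 0.19 3.649 -1.486
v 0.138 4.289 0.345
v -0.548 3.666 -1.513
v -0.6 4.306 0.318
v -1.13 3.232 -1.377
v -1.182 3.872 0.453
v -1.283 2.548 -1.143
v -1.335 3.188 0.688
v -0.936 1.936 -0.919
v -0.988 2.576 0.912
v -0.251 1.681 -0.81
v -0.303 2.321 1.021
v 0.451 1.903 -0.868
v 0.399 2.543 0.963
v 0.842 2.498 -1.064
v 0.79 3.138 0.766
f 2 4 1
f 5 2 1
f 1 4 3
f 3 5 1
f 2 8 4
f 6 2 5
f 6 8 2
f 4 8 3
f 7 5 3
f 3 8 7
f 7 6 5
f 8 6 7
f 10 12 9
f 13 10 9
f 9 12 11
f 11 13 9
f 10 16 12
f 14 10 13
f 14 16 10
f 12 16 11
f 15 13 11
f 11 16 15
f 15 14 13
f 16 14 15
f 18 17 21
f 18 21 19
f 19 21 22
f 19 22 20
f 21 17 23
f 21 23 22
f 22 23 24
f 22 24 20
f 23 17 25
f 23 25 24
f 24 25 26
f 24 26 20
f 25 17 27
f 25 27 26
f 26 27 28
f 26 28 20
f 27 17 29
f 27 29 28
f 28 29 30
f 28 30 20
f 29 17 31
f 29 31 30
f 30 31 32
f 30 32 20
f 31 17 33
f 31 33 32
f 32 33 34
f 32 34 20
f 33 17 35
f 33 35 34
f 34 35 36
f 34 36 20
f 35 17 37
f 35 37 36
f 36 37 38
f 36 38 20
f 37 17 39
f 37 39 38
f 38 39 40
f 38 40 20
f 39 17 41
f 39 41 40
f 40 41 42
f 40 42 20
f 41 17 18
f 41 18 42
f 42 18 19
f 42 19 20
f 43 54 48
f 43 48 44
f 43 44 50
f 43 50 53
f 43 53 54
f 44 48 52
f 48 54 47
f 54 53 45
f 53 50 49
f 50 44 51
f 46 52 47
f 46 47 45
f 46 45 49
f 46 49 51
f 46 51 52
f 47 52 48
f 45 47 54
f 49 45 53
f 51 49 50
f 52 51 44
f 56 55 59
f 56 59 57
f 57 59 60
f 57 60 58
f 59 55 61
f 59 61 60
f 60 61 62
f 60 62 58
f 61 55 63
f 61 63 62
f 62 63 64
f 62 64 58
f 63 55 65
f 63 65 64
f 64 65 66
f 64 66 58
f 65 55 67
f 65 67 66
f 66 67 68
f 66 68 58
f 67 55 69
f 67 69 68
f 68 69 70
f 68 70 58
f 69 55 71
f 69 71 70
f 70 71 72
f 70 72 58
f 71 55 73
f 71 73 72
f 72 73 74
f 72 74 58
f 73 55 56
f 73 56 74
f 74 56 57
f 74 57 58



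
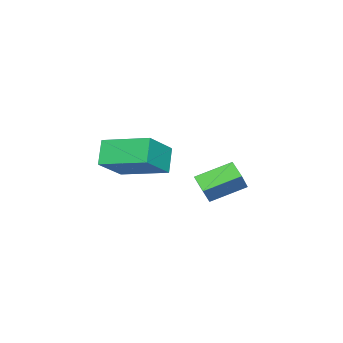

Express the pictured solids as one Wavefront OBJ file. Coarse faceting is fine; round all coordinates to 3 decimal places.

v -2.358 1.01 -0.421
v -3.341 2.239 0.25
v -1.867 1.641 -0.856
v -2.849 2.869 -0.185
v -1.571 1.091 0.585
v -2.553 2.319 1.256
v -1.079 1.721 0.15
v -2.062 2.95 0.821
v 1.05 -0.66 2.873
v 2.417 -0.901 3.988
v 0.982 1.363 3.393
v 2.349 1.122 4.508
v 1.831 -0.402 1.972
v 3.198 -0.643 3.087
v 1.763 1.621 2.492
v 3.13 1.38 3.607
f 2 4 1
f 5 2 1
f 1 4 3
f 3 5 1
f 2 8 4
f 6 2 5
f 6 8 2
f 4 8 3
f 7 5 3
f 3 8 7
f 7 6 5
f 8 6 7
f 10 12 9
f 13 10 9
f 9 12 11
f 11 13 9
f 10 16 12
f 14 10 13
f 14 16 10
f 12 16 11
f 15 13 11
f 11 16 15
f 15 14 13
f 16 14 15



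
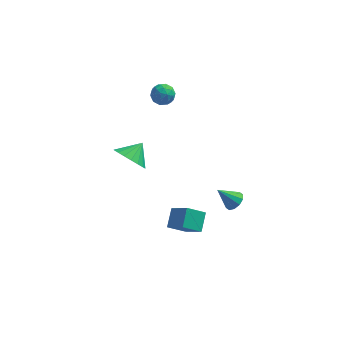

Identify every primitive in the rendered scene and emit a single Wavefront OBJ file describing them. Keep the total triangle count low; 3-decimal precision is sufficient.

v -3.335 3.296 -1.693
v -2.513 2.584 -1.617
v -2.665 4.144 -0.987
v -2.404 2.833 -2.02
v -2.48 3.173 -2.357
v -2.725 3.538 -2.563
v -3.09 3.855 -2.596
v -3.504 4.061 -2.451
v -3.885 4.116 -2.155
v -4.157 4.008 -1.768
v -4.266 3.76 -1.366
v -4.19 3.42 -1.028
v -3.945 3.055 -0.822
v -3.58 2.738 -0.789
v -3.165 2.532 -0.934
v -2.785 2.477 -1.23
v 2.647 2.239 -4.143
v 3.121 2.06 -3.705
v 1.673 2.221 -3.097
v 3.105 2.473 -3.713
v 2.913 2.797 -3.886
v 2.62 2.908 -4.157
v 2.338 2.764 -4.422
v 2.173 2.419 -4.581
v 2.19 2.005 -4.573
v 2.381 1.681 -4.401
v 2.674 1.57 -4.13
v 2.957 1.714 -3.864
v -1.514 4.607 4.038
v -1.229 4.137 4.526
v -1.731 3.703 3.294
v -1.446 3.233 3.782
v -2.085 3.569 3.925
v -1.951 4.127 4.385
v -1.009 3.713 3.435
v -0.875 4.271 3.895
v -0.917 3.584 4.154
v -1.582 3.495 4.457
v -1.378 4.345 3.363
v -2.043 4.256 3.666
v -1.352 4.451 4.347
v -1.608 3.389 3.473
v -1.983 3.586 3.556
v -1.816 3.309 3.844
v -1.777 4.446 4.264
v -1.609 4.169 4.551
v -2.113 3.835 4.198
v -1.351 3.671 3.269
v -1.183 3.394 3.556
v -1.144 4.531 3.976
v -0.977 4.254 4.264
v -0.847 4.005 3.622
v -1.001 3.85 4.416
v -1.129 3.318 3.978
v -0.872 3.6 3.774
v -0.793 3.929 4.045
v -1.392 3.797 4.594
v -1.52 3.266 4.156
v -1.896 3.463 4.24
v -1.817 3.792 4.51
v -1.209 3.472 4.375
v -1.44 4.574 3.664
v -1.568 4.043 3.226
v -1.143 4.048 3.31
v -1.064 4.377 3.58
v -1.831 4.522 3.842
v -1.959 3.99 3.404
v -2.167 3.911 3.775
v -2.088 4.24 4.046
v -1.751 4.368 3.445
v -0.885 -1.202 -2.939
v -0.716 -0.182 -2.291
v 0.115 -0.952 -3.592
v 0.284 0.067 -2.944
v 0.016 -2.027 -1.876
v 0.185 -1.008 -1.228
v 1.016 -1.778 -2.529
v 1.185 -0.758 -1.881
f 2 1 4
f 2 4 3
f 4 1 5
f 4 5 3
f 5 1 6
f 5 6 3
f 6 1 7
f 6 7 3
f 7 1 8
f 7 8 3
f 8 1 9
f 8 9 3
f 9 1 10
f 9 10 3
f 10 1 11
f 10 11 3
f 11 1 12
f 11 12 3
f 12 1 13
f 12 13 3
f 13 1 14
f 13 14 3
f 14 1 15
f 14 15 3
f 15 1 16
f 15 16 3
f 16 1 2
f 16 2 3
f 18 17 20
f 18 20 19
f 20 17 21
f 20 21 19
f 21 17 22
f 21 22 19
f 22 17 23
f 22 23 19
f 23 17 24
f 23 24 19
f 24 17 25
f 24 25 19
f 25 17 26
f 25 26 19
f 26 17 27
f 26 27 19
f 27 17 28
f 27 28 19
f 28 17 18
f 28 18 19
f 29 66 45
f 66 40 69
f 45 69 34
f 66 69 45
f 29 45 41
f 45 34 46
f 41 46 30
f 45 46 41
f 29 41 50
f 41 30 51
f 50 51 36
f 41 51 50
f 29 50 62
f 50 36 65
f 62 65 39
f 50 65 62
f 29 62 66
f 62 39 70
f 66 70 40
f 62 70 66
f 30 46 57
f 46 34 60
f 57 60 38
f 46 60 57
f 34 69 47
f 69 40 68
f 47 68 33
f 69 68 47
f 40 70 67
f 70 39 63
f 67 63 31
f 70 63 67
f 39 65 64
f 65 36 52
f 64 52 35
f 65 52 64
f 36 51 56
f 51 30 53
f 56 53 37
f 51 53 56
f 32 58 44
f 58 38 59
f 44 59 33
f 58 59 44
f 32 44 42
f 44 33 43
f 42 43 31
f 44 43 42
f 32 42 49
f 42 31 48
f 49 48 35
f 42 48 49
f 32 49 54
f 49 35 55
f 54 55 37
f 49 55 54
f 32 54 58
f 54 37 61
f 58 61 38
f 54 61 58
f 33 59 47
f 59 38 60
f 47 60 34
f 59 60 47
f 31 43 67
f 43 33 68
f 67 68 40
f 43 68 67
f 35 48 64
f 48 31 63
f 64 63 39
f 48 63 64
f 37 55 56
f 55 35 52
f 56 52 36
f 55 52 56
f 38 61 57
f 61 37 53
f 57 53 30
f 61 53 57
f 72 74 71
f 75 72 71
f 71 74 73
f 73 75 71
f 72 78 74
f 76 72 75
f 76 78 72
f 74 78 73
f 77 75 73
f 73 78 77
f 77 76 75
f 78 76 77

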